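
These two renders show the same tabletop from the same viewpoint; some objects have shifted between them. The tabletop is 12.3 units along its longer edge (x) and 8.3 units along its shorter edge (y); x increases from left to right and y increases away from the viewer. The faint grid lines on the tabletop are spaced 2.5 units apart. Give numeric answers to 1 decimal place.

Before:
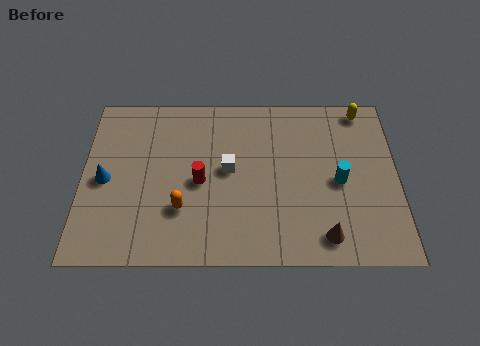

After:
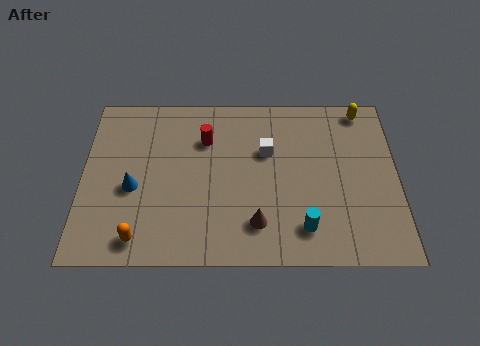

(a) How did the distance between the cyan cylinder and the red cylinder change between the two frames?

+0.3

They were about 5.4 units apart before and 5.7 after — 0.3 units further apart.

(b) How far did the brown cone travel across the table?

2.7

The brown cone moved from about (9.4, 1.2) to (6.8, 1.8), a distance of √(2.6² + 0.6²) ≈ 2.7.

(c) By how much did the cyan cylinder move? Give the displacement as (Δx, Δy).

(-1.4, -2.2)

The cyan cylinder started near (10.0, 3.8) and ended near (8.6, 1.6).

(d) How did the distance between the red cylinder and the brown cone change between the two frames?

-0.9

Before: roughly 5.5 units apart; after: 4.6. That's 0.9 units closer together.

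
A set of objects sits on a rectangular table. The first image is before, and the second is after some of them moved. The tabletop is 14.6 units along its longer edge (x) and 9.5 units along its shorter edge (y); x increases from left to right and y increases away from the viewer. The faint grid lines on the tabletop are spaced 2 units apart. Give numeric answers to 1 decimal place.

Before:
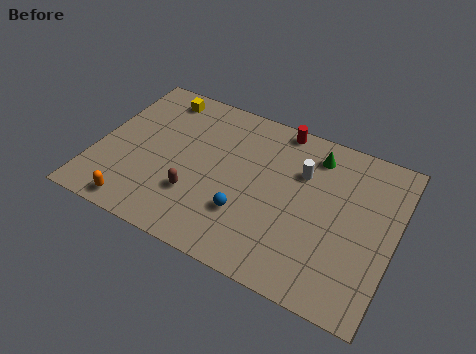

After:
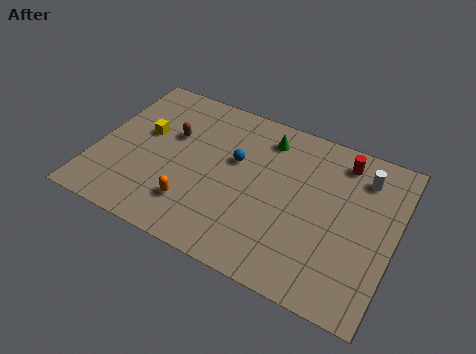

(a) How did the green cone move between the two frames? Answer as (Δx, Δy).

(-2.4, 0.0)

The green cone started near (10.4, 7.8) and ended near (8.0, 7.8).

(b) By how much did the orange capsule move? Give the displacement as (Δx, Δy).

(2.6, 1.3)

From the two frames, the orange capsule sits at roughly (2.5, 1.0) before and (5.1, 2.3) after.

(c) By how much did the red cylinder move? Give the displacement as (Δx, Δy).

(3.2, -0.7)

The red cylinder was at about (8.5, 8.7) and moved to about (11.7, 8.0).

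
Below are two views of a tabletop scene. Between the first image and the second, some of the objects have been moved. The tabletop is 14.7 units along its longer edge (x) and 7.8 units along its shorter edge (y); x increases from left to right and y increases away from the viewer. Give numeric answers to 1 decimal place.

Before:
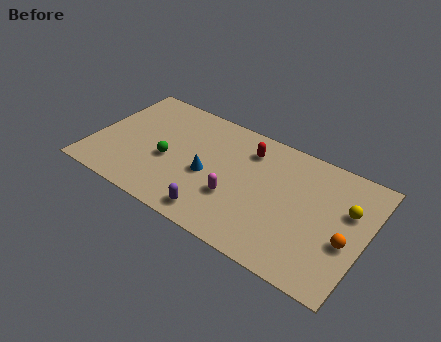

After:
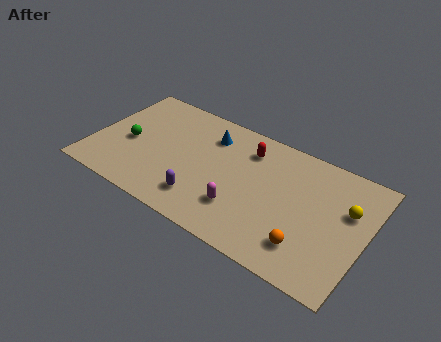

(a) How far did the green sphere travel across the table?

2.2

From (4.1, 3.3) to (1.9, 3.5), the green sphere covered √(2.2² + 0.2²) ≈ 2.2 units.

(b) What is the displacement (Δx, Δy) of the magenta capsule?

(0.4, -0.5)

The magenta capsule started near (7.9, 2.7) and ended near (8.3, 2.2).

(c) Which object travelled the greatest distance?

the blue cone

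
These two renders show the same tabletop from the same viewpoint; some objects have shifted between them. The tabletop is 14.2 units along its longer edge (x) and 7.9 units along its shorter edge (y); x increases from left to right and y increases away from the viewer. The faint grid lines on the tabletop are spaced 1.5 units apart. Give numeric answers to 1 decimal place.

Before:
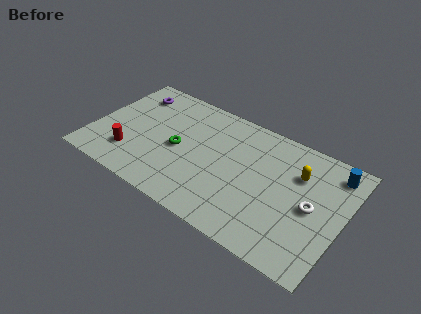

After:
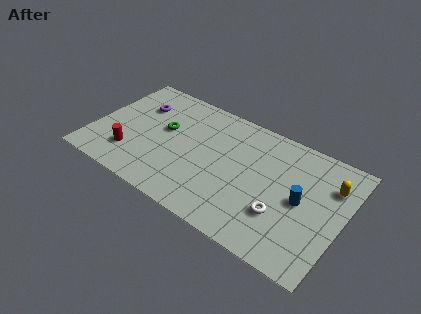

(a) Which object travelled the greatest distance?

the blue cylinder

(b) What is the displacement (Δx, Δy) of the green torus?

(-1.0, 0.9)

The green torus started near (4.9, 3.7) and ended near (3.9, 4.6).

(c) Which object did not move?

the red cylinder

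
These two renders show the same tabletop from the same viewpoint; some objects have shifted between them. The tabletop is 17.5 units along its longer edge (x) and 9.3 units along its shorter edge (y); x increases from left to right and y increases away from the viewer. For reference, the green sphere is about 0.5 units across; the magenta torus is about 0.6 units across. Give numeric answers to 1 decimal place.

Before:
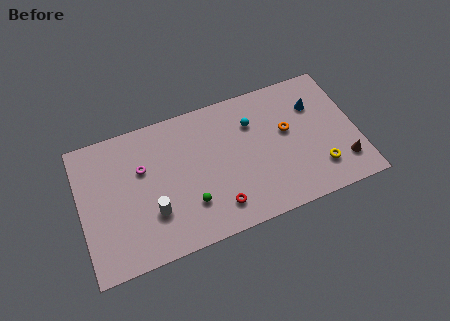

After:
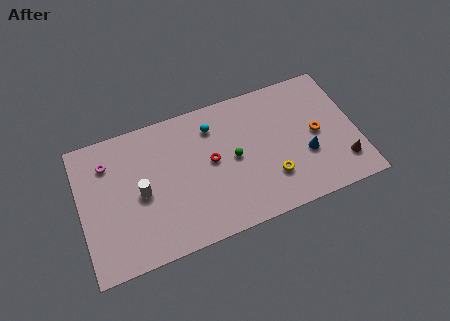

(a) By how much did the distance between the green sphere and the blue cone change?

-4.6

They were about 9.3 units apart before and 4.7 after — 4.6 units closer together.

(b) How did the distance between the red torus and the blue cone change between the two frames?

-2.1

They were about 8.2 units apart before and 6.1 after — 2.1 units closer together.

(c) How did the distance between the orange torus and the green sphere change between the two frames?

-1.8

The distance was about 7.1 in the first image and 5.3 in the second, so they moved 1.8 units closer together.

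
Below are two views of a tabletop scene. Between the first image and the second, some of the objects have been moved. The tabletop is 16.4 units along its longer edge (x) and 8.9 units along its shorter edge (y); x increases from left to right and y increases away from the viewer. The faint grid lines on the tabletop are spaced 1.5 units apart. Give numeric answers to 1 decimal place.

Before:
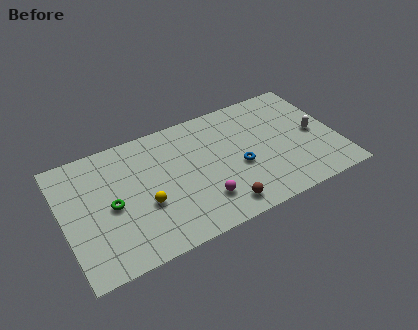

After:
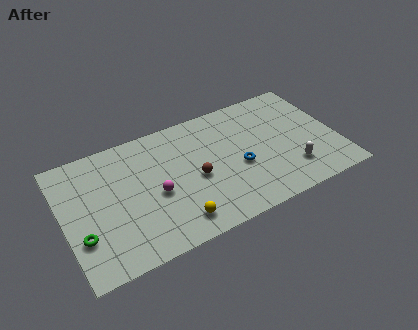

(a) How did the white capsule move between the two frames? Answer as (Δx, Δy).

(-1.7, -2.1)

From the two frames, the white capsule sits at roughly (15.1, 4.3) before and (13.4, 2.2) after.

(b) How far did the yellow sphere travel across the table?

2.5

From (4.7, 3.4) to (6.3, 1.5), the yellow sphere covered √(1.6² + 1.9²) ≈ 2.5 units.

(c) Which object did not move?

the blue torus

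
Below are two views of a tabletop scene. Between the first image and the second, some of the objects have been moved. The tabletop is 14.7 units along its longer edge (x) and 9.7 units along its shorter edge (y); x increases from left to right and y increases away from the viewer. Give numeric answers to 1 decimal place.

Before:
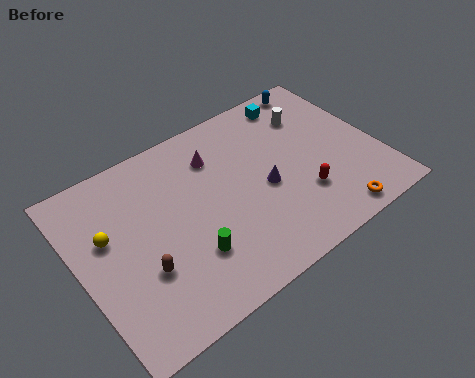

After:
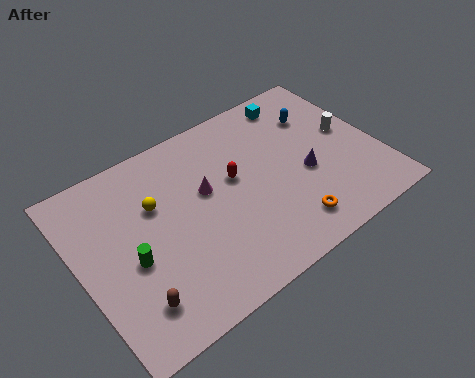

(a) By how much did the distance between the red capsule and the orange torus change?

+2.1

The distance was about 2.2 in the first image and 4.3 in the second, so they moved 2.1 units further apart.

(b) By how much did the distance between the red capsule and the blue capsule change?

-1.5

They were about 6.3 units apart before and 4.8 after — 1.5 units closer together.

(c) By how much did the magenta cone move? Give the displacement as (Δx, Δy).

(-0.8, -1.6)

From the two frames, the magenta cone sits at roughly (7.1, 7.3) before and (6.3, 5.7) after.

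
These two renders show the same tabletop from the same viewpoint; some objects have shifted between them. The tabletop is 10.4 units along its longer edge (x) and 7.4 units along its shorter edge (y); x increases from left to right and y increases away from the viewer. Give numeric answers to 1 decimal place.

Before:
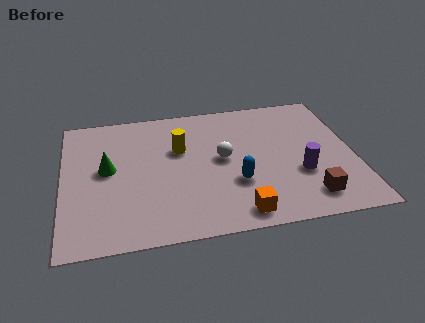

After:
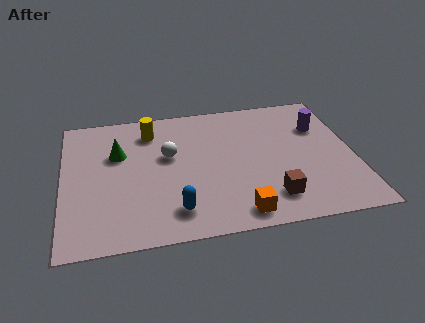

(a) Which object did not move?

the orange cube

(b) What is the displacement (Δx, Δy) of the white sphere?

(-1.9, 0.5)

The white sphere started near (5.7, 3.9) and ended near (3.8, 4.4).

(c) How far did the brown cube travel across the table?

1.3

The brown cube moved from about (8.6, 1.3) to (7.3, 1.5), a distance of √(1.3² + 0.2²) ≈ 1.3.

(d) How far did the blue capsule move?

2.5

The blue capsule was near (6.1, 2.5) before and (3.9, 1.4) after, so it travelled √(2.2² + 1.1²) ≈ 2.5 units.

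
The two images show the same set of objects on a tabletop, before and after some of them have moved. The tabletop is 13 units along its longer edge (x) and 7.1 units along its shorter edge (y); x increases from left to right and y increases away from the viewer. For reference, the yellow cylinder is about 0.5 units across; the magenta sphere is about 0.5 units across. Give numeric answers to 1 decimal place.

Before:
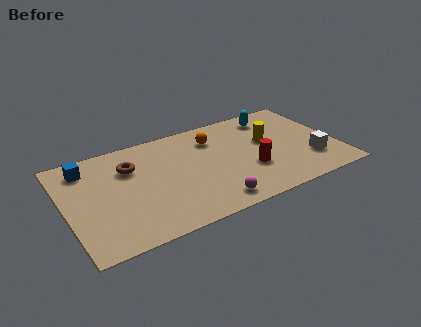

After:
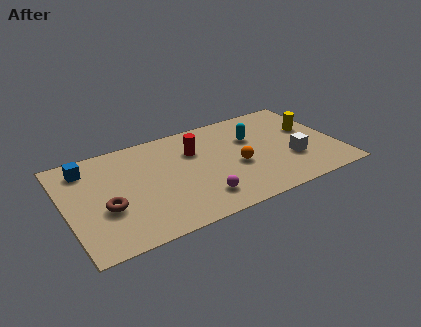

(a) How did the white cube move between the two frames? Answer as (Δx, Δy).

(-0.9, 0.4)

The white cube was at about (11.6, 2.0) and moved to about (10.7, 2.4).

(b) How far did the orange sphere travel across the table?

2.5

The orange sphere moved from about (7.3, 5.4) to (8.1, 3.0), a distance of √(0.8² + 2.4²) ≈ 2.5.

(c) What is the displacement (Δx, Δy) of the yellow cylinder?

(2.1, 0.1)

The yellow cylinder started near (9.8, 4.2) and ended near (11.9, 4.3).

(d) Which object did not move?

the blue cube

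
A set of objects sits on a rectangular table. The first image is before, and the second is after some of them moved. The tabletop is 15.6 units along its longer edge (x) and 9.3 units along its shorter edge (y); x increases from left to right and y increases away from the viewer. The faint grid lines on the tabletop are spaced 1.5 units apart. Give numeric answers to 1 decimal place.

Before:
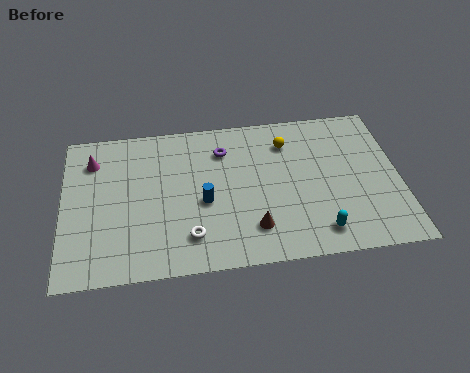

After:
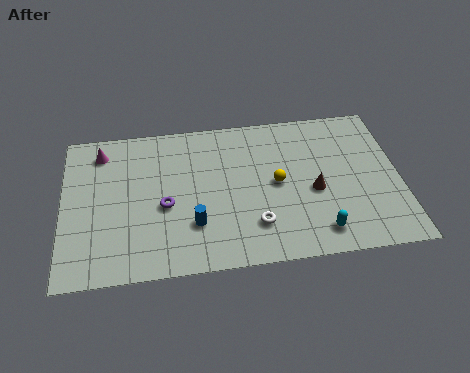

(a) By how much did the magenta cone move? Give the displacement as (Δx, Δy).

(0.4, 0.5)

The magenta cone started near (1.4, 7.2) and ended near (1.8, 7.7).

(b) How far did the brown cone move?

3.5

The brown cone was near (8.7, 2.1) before and (11.6, 4.0) after, so it travelled √(2.9² + 1.9²) ≈ 3.5 units.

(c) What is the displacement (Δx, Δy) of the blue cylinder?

(-0.5, -1.3)

From the two frames, the blue cylinder sits at roughly (6.5, 4.0) before and (6.0, 2.7) after.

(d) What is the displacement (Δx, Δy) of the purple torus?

(-2.8, -3.1)

The purple torus started near (7.5, 7.1) and ended near (4.7, 4.0).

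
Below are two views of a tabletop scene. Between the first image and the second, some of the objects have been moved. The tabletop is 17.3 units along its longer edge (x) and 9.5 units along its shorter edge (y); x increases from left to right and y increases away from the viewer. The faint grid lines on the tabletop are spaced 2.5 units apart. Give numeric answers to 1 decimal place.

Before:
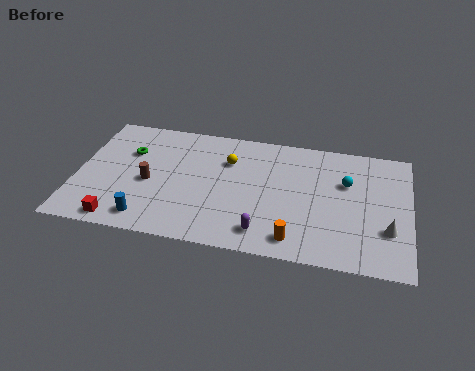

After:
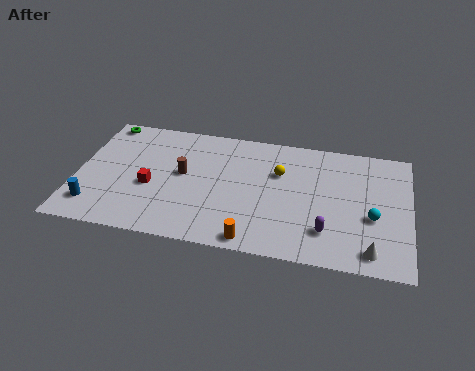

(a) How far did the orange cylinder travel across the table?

2.2

The orange cylinder was near (11.5, 1.4) before and (9.4, 0.9) after, so it travelled √(2.1² + 0.5²) ≈ 2.2 units.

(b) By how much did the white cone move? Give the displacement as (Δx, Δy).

(-0.8, -1.7)

From the two frames, the white cone sits at roughly (16.2, 3.0) before and (15.4, 1.3) after.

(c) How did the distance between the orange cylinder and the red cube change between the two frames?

-2.7

They were about 9.0 units apart before and 6.3 after — 2.7 units closer together.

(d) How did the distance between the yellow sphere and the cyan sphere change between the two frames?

-0.7

Before: roughly 6.2 units apart; after: 5.5. That's 0.7 units closer together.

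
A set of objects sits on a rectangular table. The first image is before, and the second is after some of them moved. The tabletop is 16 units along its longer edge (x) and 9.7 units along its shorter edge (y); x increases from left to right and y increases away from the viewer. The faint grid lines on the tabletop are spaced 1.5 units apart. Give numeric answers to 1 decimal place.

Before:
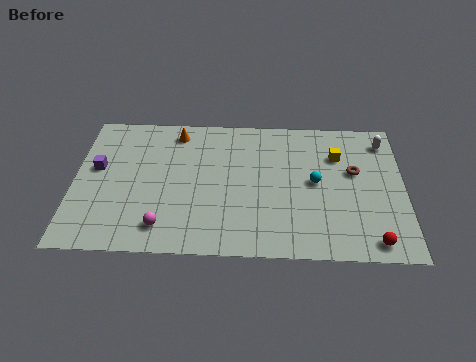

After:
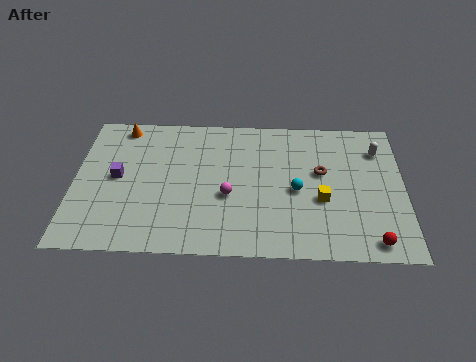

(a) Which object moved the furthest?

the magenta sphere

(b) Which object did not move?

the red sphere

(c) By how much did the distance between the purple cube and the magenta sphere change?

+0.4

Before: roughly 5.1 units apart; after: 5.5. That's 0.4 units further apart.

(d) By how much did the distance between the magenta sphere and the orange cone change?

+0.5

They were about 6.6 units apart before and 7.1 after — 0.5 units further apart.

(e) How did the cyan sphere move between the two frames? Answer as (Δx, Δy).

(-0.9, -0.6)

The cyan sphere started near (11.7, 5.0) and ended near (10.8, 4.4).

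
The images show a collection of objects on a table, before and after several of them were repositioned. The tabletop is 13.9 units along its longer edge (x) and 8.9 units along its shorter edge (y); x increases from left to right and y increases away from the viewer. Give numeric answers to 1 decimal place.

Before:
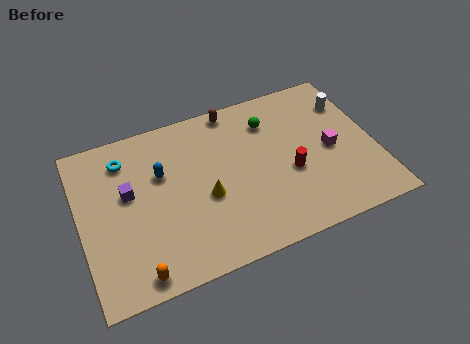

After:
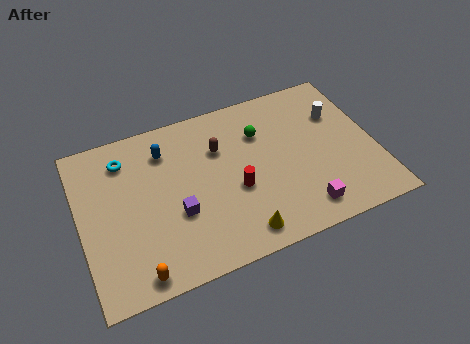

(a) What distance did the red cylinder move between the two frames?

2.6

The red cylinder moved from about (9.8, 3.6) to (7.2, 3.6), a distance of √(2.6² + 0.0²) ≈ 2.6.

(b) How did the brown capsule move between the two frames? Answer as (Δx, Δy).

(-0.9, -2.0)

From the two frames, the brown capsule sits at roughly (7.6, 8.1) before and (6.7, 6.1) after.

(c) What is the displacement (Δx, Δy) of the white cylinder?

(-0.6, -0.5)

The white cylinder was at about (13.0, 6.6) and moved to about (12.4, 6.1).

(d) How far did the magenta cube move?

3.3

The magenta cube was near (11.8, 4.2) before and (10.1, 1.4) after, so it travelled √(1.7² + 2.8²) ≈ 3.3 units.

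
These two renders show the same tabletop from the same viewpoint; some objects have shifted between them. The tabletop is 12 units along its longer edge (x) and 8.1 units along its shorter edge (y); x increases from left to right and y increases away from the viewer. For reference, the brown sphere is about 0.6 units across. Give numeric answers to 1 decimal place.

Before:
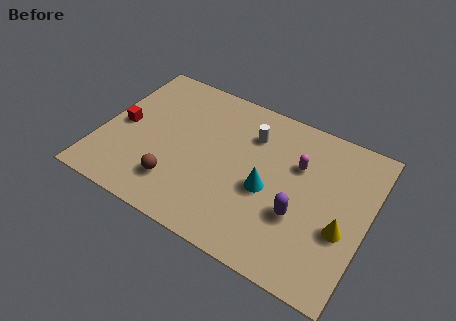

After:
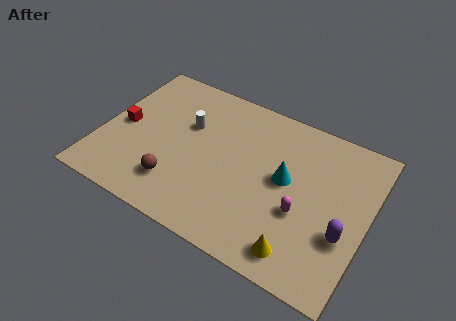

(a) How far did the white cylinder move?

2.9

The white cylinder was near (6.5, 6.0) before and (3.7, 5.2) after, so it travelled √(2.8² + 0.8²) ≈ 2.9 units.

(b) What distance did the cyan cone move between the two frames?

1.1

The cyan cone moved from about (7.6, 3.5) to (8.3, 4.4), a distance of √(0.7² + 0.9²) ≈ 1.1.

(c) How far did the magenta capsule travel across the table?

2.4

The magenta capsule moved from about (8.7, 5.4) to (9.2, 3.1), a distance of √(0.5² + 2.3²) ≈ 2.4.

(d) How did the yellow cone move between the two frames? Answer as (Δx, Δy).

(-1.6, -1.9)

The yellow cone was at about (11.0, 3.1) and moved to about (9.4, 1.2).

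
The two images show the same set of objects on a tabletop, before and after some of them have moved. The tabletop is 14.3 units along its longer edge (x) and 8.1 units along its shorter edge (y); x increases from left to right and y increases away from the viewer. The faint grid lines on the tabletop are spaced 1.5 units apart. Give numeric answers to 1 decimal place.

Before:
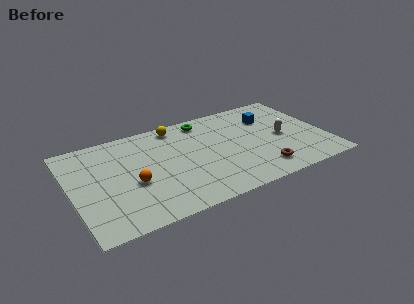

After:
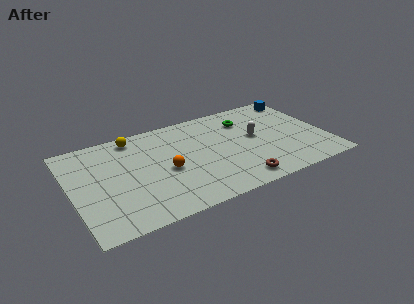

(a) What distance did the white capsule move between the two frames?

1.6

From (11.9, 3.8) to (10.4, 4.4), the white capsule covered √(1.5² + 0.6²) ≈ 1.6 units.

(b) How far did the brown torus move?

1.5

The brown torus was near (10.3, 1.5) before and (8.9, 1.1) after, so it travelled √(1.4² + 0.4²) ≈ 1.5 units.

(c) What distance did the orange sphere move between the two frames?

1.9

The orange sphere moved from about (3.3, 3.3) to (5.2, 3.6), a distance of √(1.9² + 0.3²) ≈ 1.9.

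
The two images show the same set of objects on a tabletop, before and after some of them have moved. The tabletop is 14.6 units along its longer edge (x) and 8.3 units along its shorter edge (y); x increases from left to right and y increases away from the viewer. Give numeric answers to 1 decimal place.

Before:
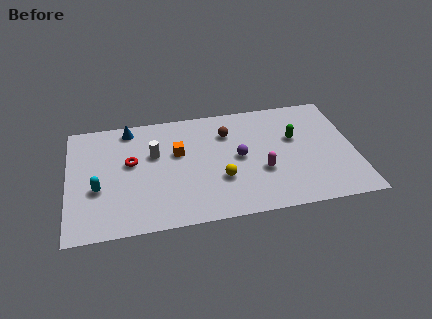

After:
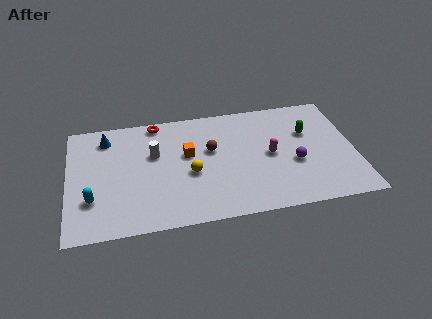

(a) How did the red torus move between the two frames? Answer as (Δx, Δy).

(1.4, 2.7)

The red torus started near (3.2, 4.8) and ended near (4.6, 7.5).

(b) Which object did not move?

the white cylinder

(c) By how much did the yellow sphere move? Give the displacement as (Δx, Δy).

(-1.5, 0.7)

The yellow sphere was at about (7.7, 2.8) and moved to about (6.2, 3.5).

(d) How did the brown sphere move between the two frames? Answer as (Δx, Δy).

(-0.9, -1.1)

From the two frames, the brown sphere sits at roughly (8.2, 6.1) before and (7.3, 5.0) after.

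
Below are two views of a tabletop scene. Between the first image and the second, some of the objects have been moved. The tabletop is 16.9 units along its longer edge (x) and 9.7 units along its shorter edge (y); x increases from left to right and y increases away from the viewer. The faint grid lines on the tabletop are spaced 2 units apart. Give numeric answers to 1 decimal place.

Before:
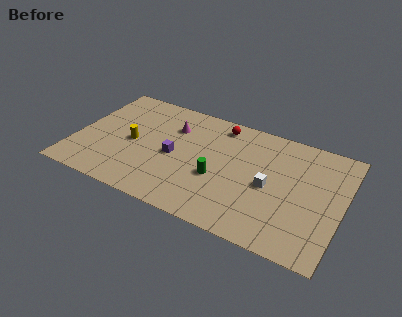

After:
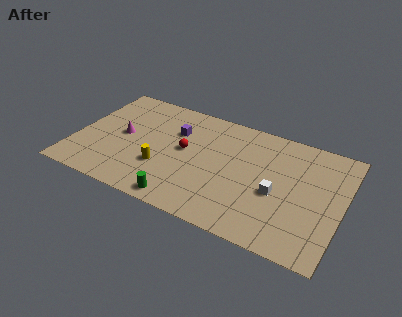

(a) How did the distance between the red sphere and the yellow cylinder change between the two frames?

-4.0

The distance was about 6.4 in the first image and 2.4 in the second, so they moved 4.0 units closer together.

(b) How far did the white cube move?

0.6

The white cube moved from about (12.4, 4.5) to (12.9, 4.1), a distance of √(0.5² + 0.4²) ≈ 0.6.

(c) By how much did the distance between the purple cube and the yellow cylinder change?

+0.8

Before: roughly 2.7 units apart; after: 3.5. That's 0.8 units further apart.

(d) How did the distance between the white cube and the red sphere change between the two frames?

+0.8

They were about 5.3 units apart before and 6.1 after — 0.8 units further apart.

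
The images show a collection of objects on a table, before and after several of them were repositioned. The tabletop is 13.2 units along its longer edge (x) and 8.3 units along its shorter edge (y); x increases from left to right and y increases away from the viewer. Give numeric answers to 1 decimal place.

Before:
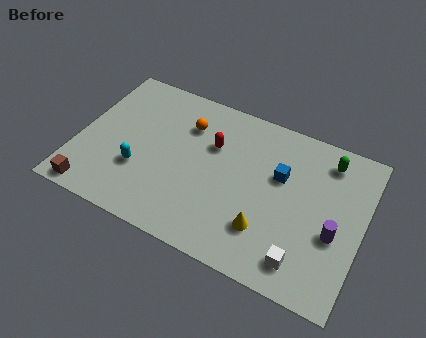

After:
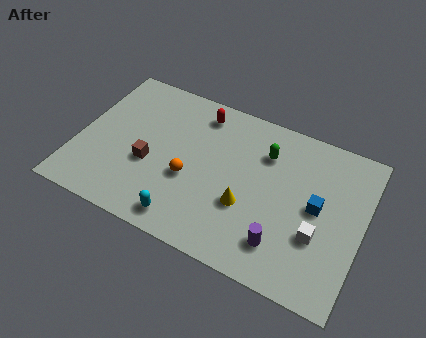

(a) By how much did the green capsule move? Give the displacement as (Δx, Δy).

(-2.8, -0.8)

The green capsule started near (11.3, 6.9) and ended near (8.5, 6.1).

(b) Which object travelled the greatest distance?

the brown cube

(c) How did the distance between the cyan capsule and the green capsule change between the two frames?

-3.4

Before: roughly 9.3 units apart; after: 5.9. That's 3.4 units closer together.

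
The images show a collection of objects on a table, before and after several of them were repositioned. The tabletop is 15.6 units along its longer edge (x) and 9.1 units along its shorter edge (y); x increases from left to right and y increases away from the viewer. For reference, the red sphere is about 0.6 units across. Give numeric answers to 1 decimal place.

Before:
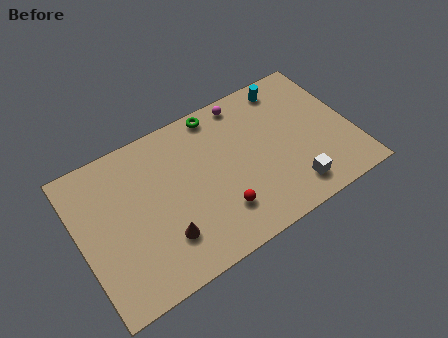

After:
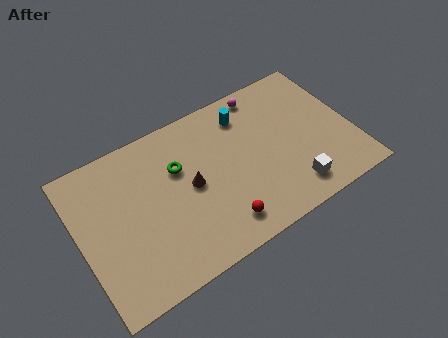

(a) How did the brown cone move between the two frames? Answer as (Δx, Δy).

(1.9, 2.2)

From the two frames, the brown cone sits at roughly (4.4, 2.4) before and (6.3, 4.6) after.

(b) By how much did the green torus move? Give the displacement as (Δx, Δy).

(-2.6, -2.2)

The green torus was at about (8.4, 8.2) and moved to about (5.8, 6.0).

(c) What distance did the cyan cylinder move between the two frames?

2.7

The cyan cylinder moved from about (12.5, 7.9) to (9.9, 7.3), a distance of √(2.6² + 0.6²) ≈ 2.7.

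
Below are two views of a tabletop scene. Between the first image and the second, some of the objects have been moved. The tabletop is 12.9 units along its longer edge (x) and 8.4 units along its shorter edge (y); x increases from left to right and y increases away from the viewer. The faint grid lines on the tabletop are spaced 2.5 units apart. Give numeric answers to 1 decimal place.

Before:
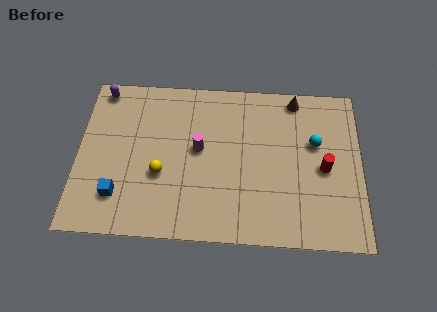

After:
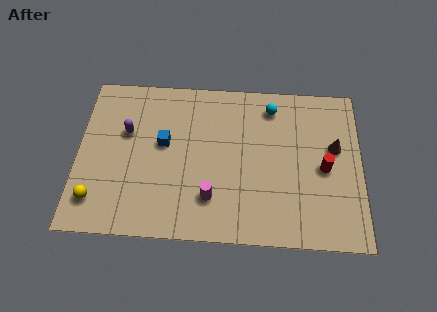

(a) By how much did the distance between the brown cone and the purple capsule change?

+0.6

Before: roughly 8.9 units apart; after: 9.5. That's 0.6 units further apart.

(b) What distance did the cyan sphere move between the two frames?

2.7

The cyan sphere was near (10.8, 5.2) before and (8.8, 7.0) after, so it travelled √(2.0² + 1.8²) ≈ 2.7 units.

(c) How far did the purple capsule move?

2.5

The purple capsule was near (1.0, 7.5) before and (2.2, 5.3) after, so it travelled √(1.2² + 2.2²) ≈ 2.5 units.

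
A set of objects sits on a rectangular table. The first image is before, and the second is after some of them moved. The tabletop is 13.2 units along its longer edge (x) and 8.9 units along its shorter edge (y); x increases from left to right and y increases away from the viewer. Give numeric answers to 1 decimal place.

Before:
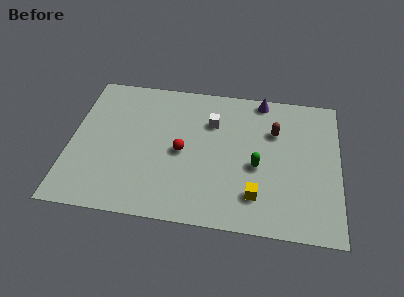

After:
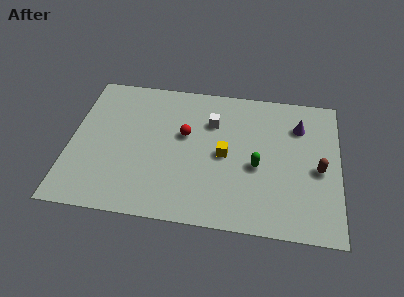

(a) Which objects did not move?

the white cube and the green capsule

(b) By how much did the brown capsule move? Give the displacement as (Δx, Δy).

(2.2, -2.1)

The brown capsule was at about (10.0, 6.1) and moved to about (12.2, 4.0).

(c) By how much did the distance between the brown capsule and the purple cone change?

+0.7

Before: roughly 2.1 units apart; after: 2.8. That's 0.7 units further apart.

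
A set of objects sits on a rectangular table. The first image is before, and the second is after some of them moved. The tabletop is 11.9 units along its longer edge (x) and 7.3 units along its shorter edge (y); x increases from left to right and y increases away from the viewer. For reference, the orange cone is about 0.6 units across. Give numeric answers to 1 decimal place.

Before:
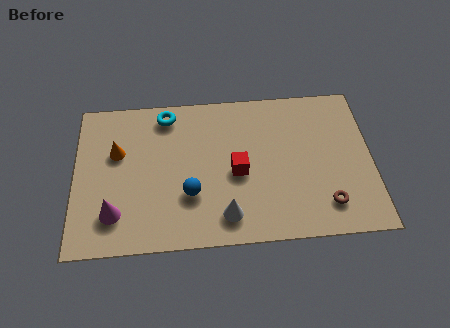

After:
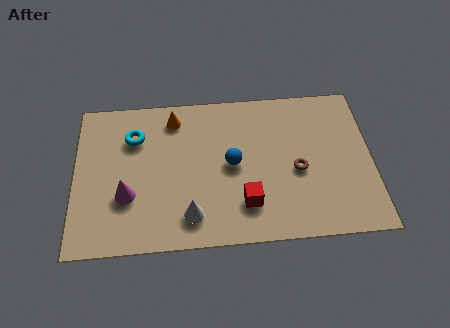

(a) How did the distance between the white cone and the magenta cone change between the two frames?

-1.7

They were about 4.4 units apart before and 2.7 after — 1.7 units closer together.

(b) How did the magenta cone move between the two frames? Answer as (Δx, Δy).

(0.5, 0.8)

The magenta cone was at about (1.6, 1.7) and moved to about (2.1, 2.5).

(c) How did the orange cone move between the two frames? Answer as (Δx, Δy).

(2.3, 1.5)

From the two frames, the orange cone sits at roughly (1.7, 4.6) before and (4.0, 6.1) after.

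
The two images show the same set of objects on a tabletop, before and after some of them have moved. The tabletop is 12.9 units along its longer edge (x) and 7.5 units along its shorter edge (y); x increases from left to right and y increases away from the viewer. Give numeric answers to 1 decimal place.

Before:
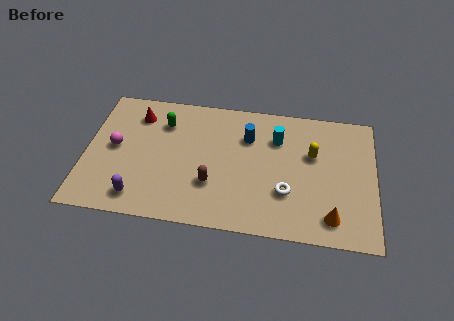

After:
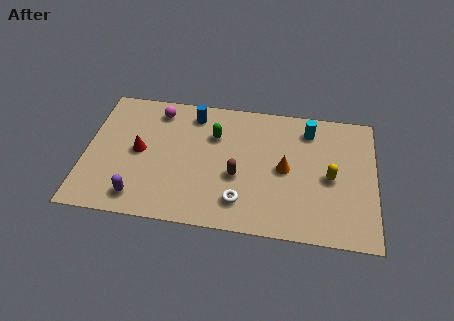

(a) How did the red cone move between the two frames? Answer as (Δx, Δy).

(0.2, -2.1)

The red cone started near (2.2, 5.9) and ended near (2.4, 3.8).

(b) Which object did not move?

the purple capsule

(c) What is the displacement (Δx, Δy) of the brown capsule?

(1.1, 0.6)

The brown capsule started near (5.7, 2.4) and ended near (6.8, 3.0).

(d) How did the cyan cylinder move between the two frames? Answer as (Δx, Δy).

(1.4, 0.7)

The cyan cylinder started near (8.5, 5.4) and ended near (9.9, 6.1).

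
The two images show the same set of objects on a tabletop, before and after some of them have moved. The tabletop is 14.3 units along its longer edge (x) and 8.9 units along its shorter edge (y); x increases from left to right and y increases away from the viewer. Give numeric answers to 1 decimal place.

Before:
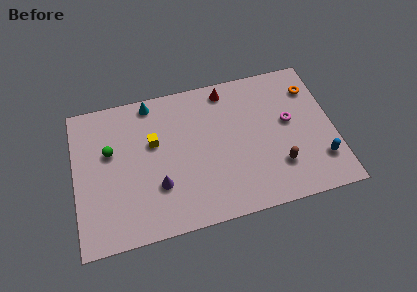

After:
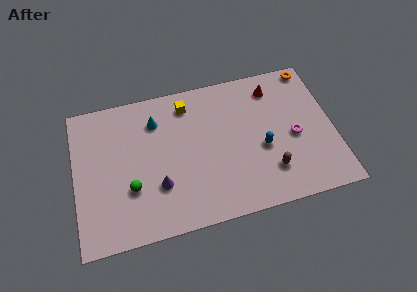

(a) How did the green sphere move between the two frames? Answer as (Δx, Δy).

(1.0, -2.5)

The green sphere was at about (2.0, 5.5) and moved to about (3.0, 3.0).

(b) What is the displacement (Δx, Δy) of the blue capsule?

(-3.1, 1.5)

From the two frames, the blue capsule sits at roughly (13.4, 2.2) before and (10.3, 3.7) after.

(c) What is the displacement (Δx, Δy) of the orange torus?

(0.1, 1.3)

The orange torus was at about (13.3, 6.8) and moved to about (13.4, 8.1).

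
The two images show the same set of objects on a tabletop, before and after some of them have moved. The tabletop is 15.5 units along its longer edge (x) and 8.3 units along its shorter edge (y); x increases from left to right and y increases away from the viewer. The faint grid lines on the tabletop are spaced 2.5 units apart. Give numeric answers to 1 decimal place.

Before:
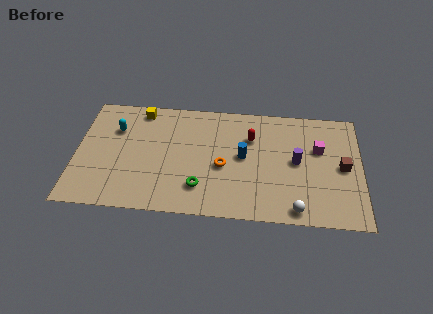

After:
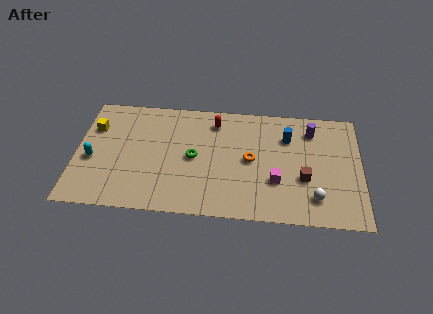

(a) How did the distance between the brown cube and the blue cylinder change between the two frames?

-2.4

The distance was about 5.4 in the first image and 3.0 in the second, so they moved 2.4 units closer together.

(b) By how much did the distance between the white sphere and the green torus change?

+1.7

Before: roughly 5.3 units apart; after: 7.0. That's 1.7 units further apart.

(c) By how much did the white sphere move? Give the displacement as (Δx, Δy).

(1.0, 0.9)

The white sphere started near (12.0, 0.9) and ended near (13.0, 1.8).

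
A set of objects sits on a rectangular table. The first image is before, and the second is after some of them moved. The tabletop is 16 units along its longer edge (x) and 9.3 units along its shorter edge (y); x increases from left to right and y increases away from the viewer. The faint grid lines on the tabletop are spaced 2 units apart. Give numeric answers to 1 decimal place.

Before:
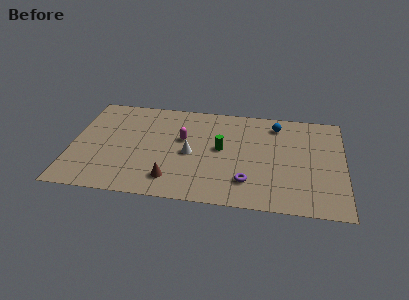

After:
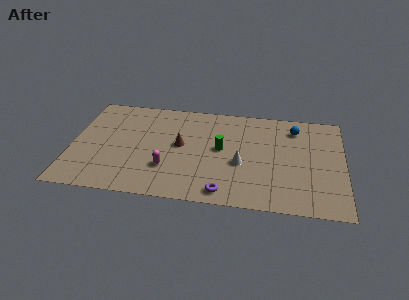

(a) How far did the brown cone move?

3.2

The brown cone was near (6.0, 1.8) before and (6.4, 5.0) after, so it travelled √(0.4² + 3.2²) ≈ 3.2 units.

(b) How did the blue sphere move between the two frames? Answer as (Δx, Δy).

(1.1, -0.2)

From the two frames, the blue sphere sits at roughly (12.0, 7.7) before and (13.1, 7.5) after.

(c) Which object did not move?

the green cylinder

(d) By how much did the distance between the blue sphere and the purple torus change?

+1.8

Before: roughly 5.7 units apart; after: 7.5. That's 1.8 units further apart.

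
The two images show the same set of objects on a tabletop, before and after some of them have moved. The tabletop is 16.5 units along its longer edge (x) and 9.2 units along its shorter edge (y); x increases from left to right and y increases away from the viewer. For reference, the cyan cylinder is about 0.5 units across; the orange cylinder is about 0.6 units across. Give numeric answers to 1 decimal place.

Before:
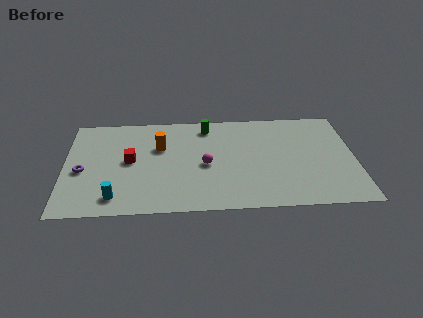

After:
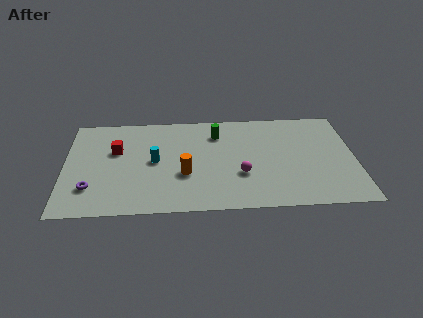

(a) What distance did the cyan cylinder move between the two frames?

3.9

From (2.9, 1.5) to (5.1, 4.7), the cyan cylinder covered √(2.2² + 3.2²) ≈ 3.9 units.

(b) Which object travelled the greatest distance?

the cyan cylinder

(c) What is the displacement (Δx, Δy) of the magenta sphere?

(2.0, -1.0)

From the two frames, the magenta sphere sits at roughly (8.0, 4.2) before and (10.0, 3.2) after.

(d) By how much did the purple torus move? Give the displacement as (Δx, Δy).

(0.5, -1.6)

The purple torus was at about (1.0, 4.0) and moved to about (1.5, 2.4).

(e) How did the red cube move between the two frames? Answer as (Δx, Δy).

(-0.8, 1.0)

From the two frames, the red cube sits at roughly (3.7, 4.8) before and (2.9, 5.8) after.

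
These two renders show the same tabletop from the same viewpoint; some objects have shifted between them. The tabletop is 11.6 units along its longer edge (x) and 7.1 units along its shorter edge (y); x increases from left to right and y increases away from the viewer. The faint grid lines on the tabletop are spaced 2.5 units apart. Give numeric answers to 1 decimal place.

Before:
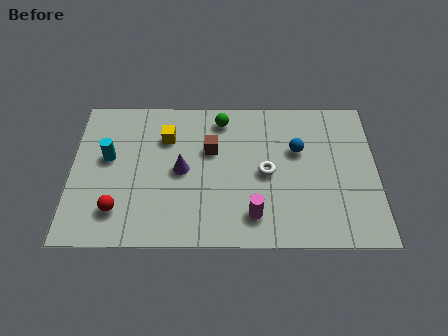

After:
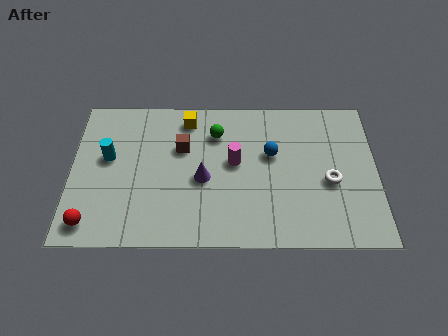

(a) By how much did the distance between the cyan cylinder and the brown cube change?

-1.1

They were about 3.9 units apart before and 2.8 after — 1.1 units closer together.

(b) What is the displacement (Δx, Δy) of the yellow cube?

(0.8, 0.9)

The yellow cube was at about (3.6, 5.1) and moved to about (4.4, 6.0).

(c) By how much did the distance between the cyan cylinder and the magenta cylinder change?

-1.3

Before: roughly 6.1 units apart; after: 4.8. That's 1.3 units closer together.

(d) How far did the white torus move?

2.4

From (7.4, 3.4) to (9.8, 3.0), the white torus covered √(2.4² + 0.4²) ≈ 2.4 units.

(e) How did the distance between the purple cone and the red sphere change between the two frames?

+1.6

They were about 3.1 units apart before and 4.7 after — 1.6 units further apart.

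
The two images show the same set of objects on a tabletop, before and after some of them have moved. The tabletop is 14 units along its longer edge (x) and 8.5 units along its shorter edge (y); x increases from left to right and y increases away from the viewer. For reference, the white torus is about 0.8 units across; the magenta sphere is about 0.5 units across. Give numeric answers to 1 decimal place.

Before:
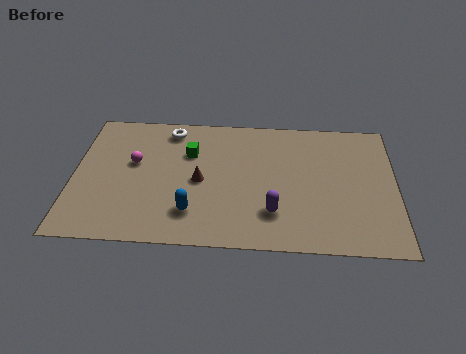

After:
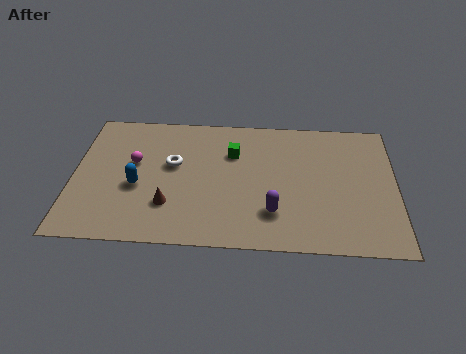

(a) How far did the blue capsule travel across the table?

2.8

From (5.2, 2.0) to (2.8, 3.5), the blue capsule covered √(2.4² + 1.5²) ≈ 2.8 units.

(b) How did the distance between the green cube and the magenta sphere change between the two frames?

+1.9

The distance was about 2.5 in the first image and 4.4 in the second, so they moved 1.9 units further apart.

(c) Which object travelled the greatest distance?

the blue capsule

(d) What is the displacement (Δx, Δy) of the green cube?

(1.9, 0.1)

The green cube started near (5.0, 5.8) and ended near (6.9, 5.9).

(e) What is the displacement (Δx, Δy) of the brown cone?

(-1.3, -1.6)

The brown cone was at about (5.5, 4.0) and moved to about (4.2, 2.4).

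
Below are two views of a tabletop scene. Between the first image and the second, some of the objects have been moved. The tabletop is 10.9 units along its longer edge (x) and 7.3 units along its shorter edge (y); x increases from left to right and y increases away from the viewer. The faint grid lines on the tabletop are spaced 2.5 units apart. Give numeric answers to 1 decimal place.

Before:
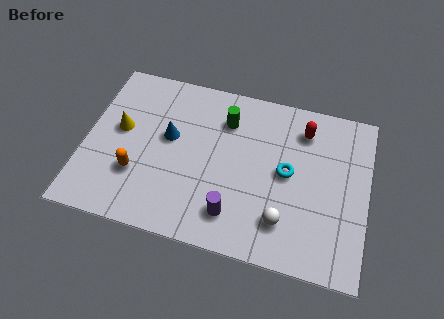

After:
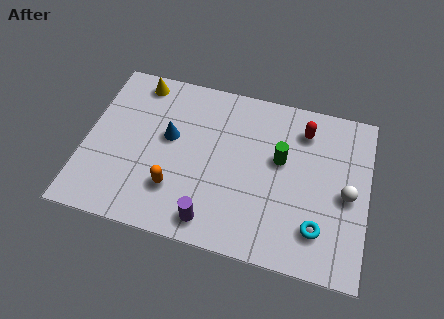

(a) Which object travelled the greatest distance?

the white sphere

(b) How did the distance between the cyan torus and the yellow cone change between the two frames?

+2.2

The distance was about 6.5 in the first image and 8.7 in the second, so they moved 2.2 units further apart.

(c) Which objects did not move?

the blue cone and the red capsule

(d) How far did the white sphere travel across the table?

2.9

The white sphere was near (7.8, 1.7) before and (10.1, 3.4) after, so it travelled √(2.3² + 1.7²) ≈ 2.9 units.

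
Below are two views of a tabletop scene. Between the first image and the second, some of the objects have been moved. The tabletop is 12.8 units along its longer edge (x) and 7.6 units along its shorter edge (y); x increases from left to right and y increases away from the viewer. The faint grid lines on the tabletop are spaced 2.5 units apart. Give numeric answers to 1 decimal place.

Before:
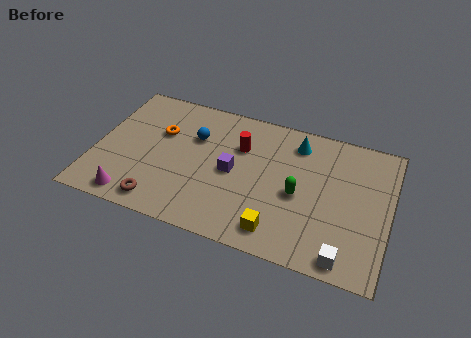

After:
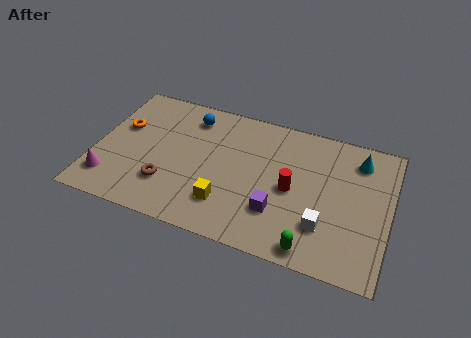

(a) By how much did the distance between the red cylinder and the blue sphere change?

+3.4

The distance was about 2.0 in the first image and 5.4 in the second, so they moved 3.4 units further apart.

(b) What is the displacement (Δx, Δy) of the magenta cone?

(-1.1, 0.7)

From the two frames, the magenta cone sits at roughly (1.9, 0.9) before and (0.8, 1.6) after.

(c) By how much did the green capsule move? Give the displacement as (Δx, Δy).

(0.8, -2.6)

From the two frames, the green capsule sits at roughly (8.9, 3.4) before and (9.7, 0.8) after.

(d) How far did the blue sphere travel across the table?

1.1

The blue sphere was near (4.2, 5.1) before and (3.9, 6.2) after, so it travelled √(0.3² + 1.1²) ≈ 1.1 units.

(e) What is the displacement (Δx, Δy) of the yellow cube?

(-2.3, 0.7)

The yellow cube started near (8.2, 1.2) and ended near (5.9, 1.9).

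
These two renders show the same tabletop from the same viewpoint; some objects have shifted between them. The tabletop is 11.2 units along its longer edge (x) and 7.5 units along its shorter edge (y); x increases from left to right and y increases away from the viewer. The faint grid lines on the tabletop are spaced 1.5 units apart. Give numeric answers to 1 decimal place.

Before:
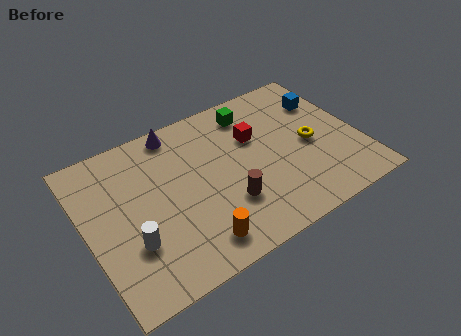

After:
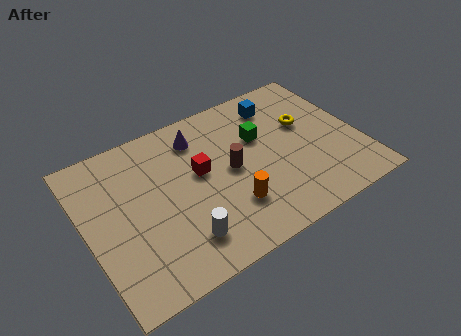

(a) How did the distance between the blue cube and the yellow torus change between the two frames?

-0.4

Before: roughly 2.1 units apart; after: 1.7. That's 0.4 units closer together.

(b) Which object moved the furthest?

the red cube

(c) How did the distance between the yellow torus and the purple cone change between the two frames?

-1.5

The distance was about 6.0 in the first image and 4.5 in the second, so they moved 1.5 units closer together.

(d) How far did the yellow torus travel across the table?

1.1

The yellow torus was near (9.2, 3.5) before and (9.2, 4.6) after, so it travelled √(0.0² + 1.1²) ≈ 1.1 units.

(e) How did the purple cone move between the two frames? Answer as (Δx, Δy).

(0.8, -0.7)

The purple cone was at about (4.1, 6.7) and moved to about (4.9, 6.0).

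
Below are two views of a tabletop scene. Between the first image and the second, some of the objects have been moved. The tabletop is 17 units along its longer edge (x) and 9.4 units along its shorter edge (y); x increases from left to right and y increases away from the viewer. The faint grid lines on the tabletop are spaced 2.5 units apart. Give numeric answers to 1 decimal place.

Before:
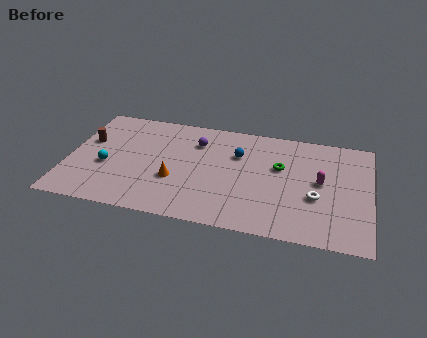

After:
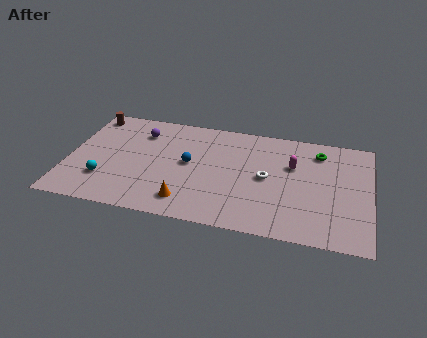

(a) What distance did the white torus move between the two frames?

3.0

The white torus was near (14.0, 3.6) before and (11.2, 4.7) after, so it travelled √(2.8² + 1.1²) ≈ 3.0 units.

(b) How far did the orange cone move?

1.9

From (6.1, 3.4) to (6.9, 1.7), the orange cone covered √(0.8² + 1.7²) ≈ 1.9 units.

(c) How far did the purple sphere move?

3.2

The purple sphere moved from about (7.1, 7.0) to (3.9, 7.2), a distance of √(3.2² + 0.2²) ≈ 3.2.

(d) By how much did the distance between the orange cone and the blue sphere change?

-1.2

The distance was about 4.5 in the first image and 3.3 in the second, so they moved 1.2 units closer together.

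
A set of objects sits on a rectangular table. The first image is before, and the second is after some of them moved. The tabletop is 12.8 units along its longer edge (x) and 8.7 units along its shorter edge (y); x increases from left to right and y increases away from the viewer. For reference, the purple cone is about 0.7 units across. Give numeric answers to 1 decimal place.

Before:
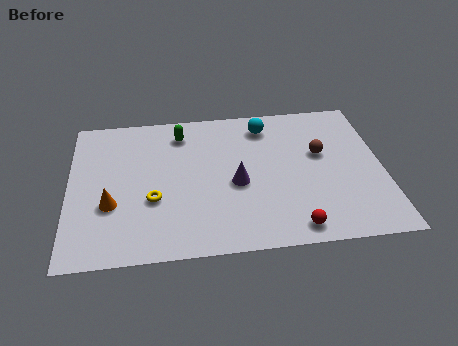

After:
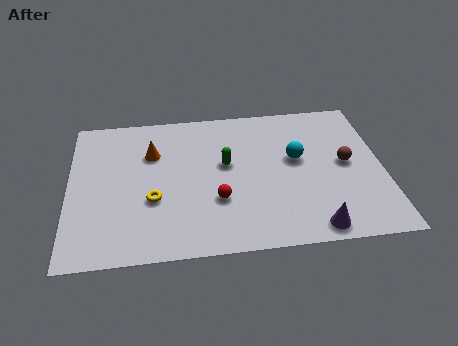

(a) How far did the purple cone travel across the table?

4.2

The purple cone moved from about (6.8, 3.8) to (9.8, 0.9), a distance of √(3.0² + 2.9²) ≈ 4.2.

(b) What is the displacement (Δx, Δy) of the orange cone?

(1.7, 2.9)

From the two frames, the orange cone sits at roughly (1.7, 3.1) before and (3.4, 6.0) after.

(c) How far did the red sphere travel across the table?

3.6

The red sphere moved from about (9.0, 1.0) to (6.0, 2.9), a distance of √(3.0² + 1.9²) ≈ 3.6.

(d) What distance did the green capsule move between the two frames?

2.8

The green capsule was near (4.6, 7.1) before and (6.4, 5.0) after, so it travelled √(1.8² + 2.1²) ≈ 2.8 units.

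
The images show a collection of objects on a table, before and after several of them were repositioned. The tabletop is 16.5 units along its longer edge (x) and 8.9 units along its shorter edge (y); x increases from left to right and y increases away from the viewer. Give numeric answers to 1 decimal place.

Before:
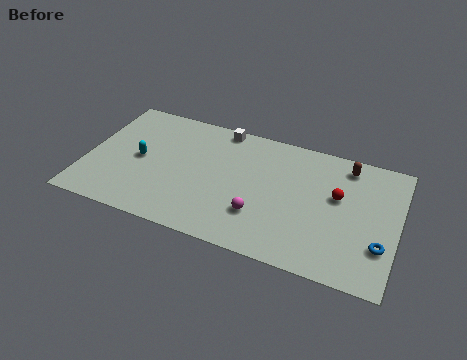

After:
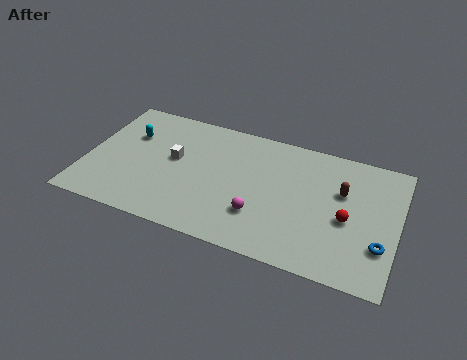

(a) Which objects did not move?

the magenta sphere and the blue torus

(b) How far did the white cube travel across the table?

3.8

From (6.8, 8.1) to (4.6, 5.0), the white cube covered √(2.2² + 3.1²) ≈ 3.8 units.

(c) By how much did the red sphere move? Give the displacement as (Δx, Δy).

(0.6, -1.4)

The red sphere started near (13.3, 5.3) and ended near (13.9, 3.9).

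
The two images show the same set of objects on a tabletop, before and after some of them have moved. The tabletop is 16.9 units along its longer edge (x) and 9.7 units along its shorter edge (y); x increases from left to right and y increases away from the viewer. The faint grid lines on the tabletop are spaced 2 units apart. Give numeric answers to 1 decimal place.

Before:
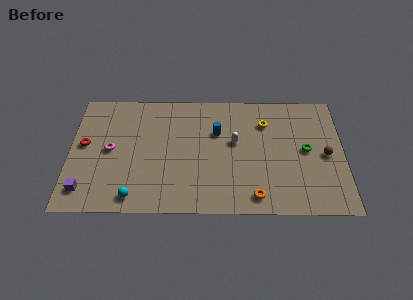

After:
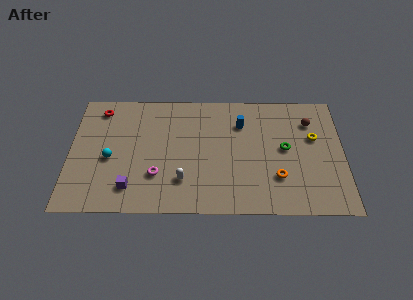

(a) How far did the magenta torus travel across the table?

3.5

The magenta torus moved from about (2.5, 4.9) to (5.4, 2.9), a distance of √(2.9² + 2.0²) ≈ 3.5.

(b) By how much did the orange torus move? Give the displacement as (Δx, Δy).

(1.4, 1.5)

From the two frames, the orange torus sits at roughly (11.4, 1.3) before and (12.8, 2.8) after.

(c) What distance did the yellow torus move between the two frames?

3.2

The yellow torus moved from about (12.1, 7.2) to (15.1, 6.0), a distance of √(3.0² + 1.2²) ≈ 3.2.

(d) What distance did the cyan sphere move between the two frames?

3.4

From (4.0, 1.2) to (2.5, 4.2), the cyan sphere covered √(1.5² + 3.0²) ≈ 3.4 units.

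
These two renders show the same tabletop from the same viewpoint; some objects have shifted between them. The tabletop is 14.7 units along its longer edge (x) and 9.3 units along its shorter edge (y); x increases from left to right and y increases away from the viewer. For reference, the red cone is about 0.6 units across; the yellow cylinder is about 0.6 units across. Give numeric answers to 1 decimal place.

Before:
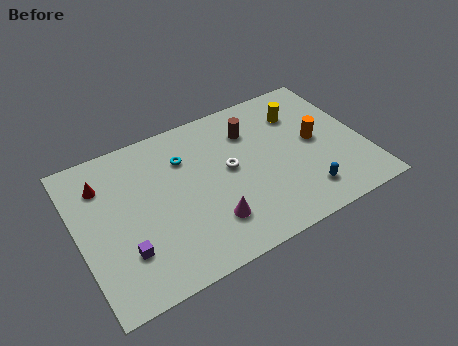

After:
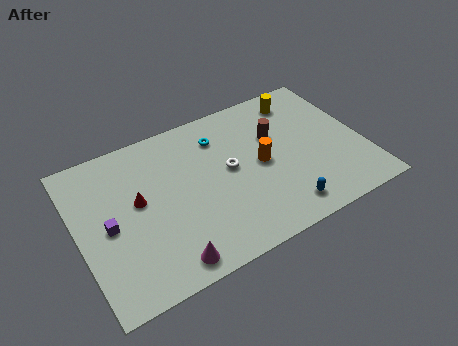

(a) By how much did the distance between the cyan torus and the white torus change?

-0.5

Before: roughly 2.7 units apart; after: 2.2. That's 0.5 units closer together.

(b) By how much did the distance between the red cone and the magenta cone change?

-2.6

Before: roughly 6.8 units apart; after: 4.2. That's 2.6 units closer together.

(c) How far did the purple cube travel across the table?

1.9

The purple cube was near (2.1, 2.6) before and (1.5, 4.4) after, so it travelled √(0.6² + 1.8²) ≈ 1.9 units.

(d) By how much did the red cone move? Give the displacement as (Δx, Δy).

(1.6, -1.8)

From the two frames, the red cone sits at roughly (1.5, 7.0) before and (3.1, 5.2) after.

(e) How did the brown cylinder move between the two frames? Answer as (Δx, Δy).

(1.2, -0.9)

The brown cylinder was at about (9.2, 6.9) and moved to about (10.4, 6.0).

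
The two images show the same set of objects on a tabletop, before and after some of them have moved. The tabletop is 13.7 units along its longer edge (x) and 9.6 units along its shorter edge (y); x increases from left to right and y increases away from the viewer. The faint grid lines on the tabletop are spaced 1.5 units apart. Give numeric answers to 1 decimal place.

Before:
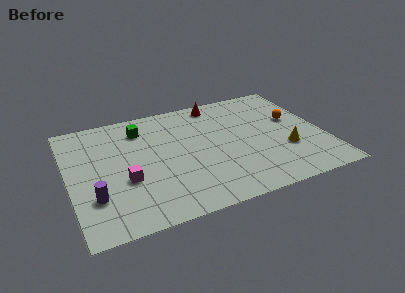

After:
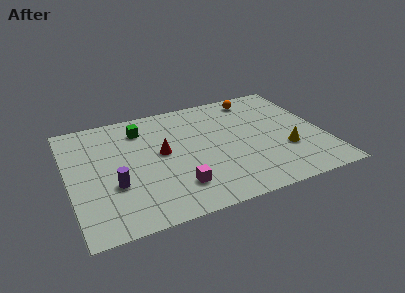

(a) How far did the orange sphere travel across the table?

3.2

The orange sphere was near (12.3, 5.7) before and (10.5, 8.3) after, so it travelled √(1.8² + 2.6²) ≈ 3.2 units.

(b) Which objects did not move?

the yellow cone and the green cube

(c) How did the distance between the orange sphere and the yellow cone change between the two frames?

+2.6

The distance was about 2.6 in the first image and 5.2 in the second, so they moved 2.6 units further apart.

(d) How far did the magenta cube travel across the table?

3.0

The magenta cube was near (2.9, 3.6) before and (5.5, 2.2) after, so it travelled √(2.6² + 1.4²) ≈ 3.0 units.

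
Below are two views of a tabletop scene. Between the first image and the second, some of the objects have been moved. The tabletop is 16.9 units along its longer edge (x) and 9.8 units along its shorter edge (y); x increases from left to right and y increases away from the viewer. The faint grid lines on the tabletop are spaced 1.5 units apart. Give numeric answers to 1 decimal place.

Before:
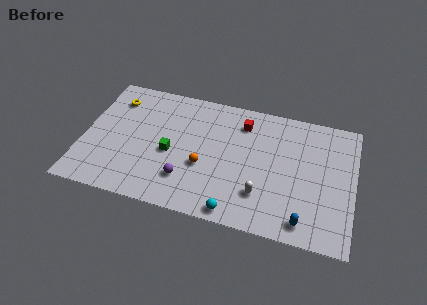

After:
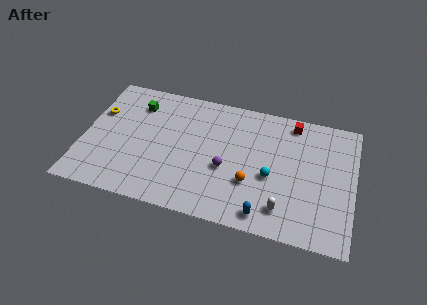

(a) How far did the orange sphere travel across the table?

3.0

From (7.6, 3.8) to (10.6, 3.3), the orange sphere covered √(3.0² + 0.5²) ≈ 3.0 units.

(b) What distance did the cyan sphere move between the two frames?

3.8

The cyan sphere was near (9.8, 0.9) before and (11.8, 4.1) after, so it travelled √(2.0² + 3.2²) ≈ 3.8 units.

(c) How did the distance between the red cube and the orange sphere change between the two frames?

+1.2

The distance was about 4.6 in the first image and 5.8 in the second, so they moved 1.2 units further apart.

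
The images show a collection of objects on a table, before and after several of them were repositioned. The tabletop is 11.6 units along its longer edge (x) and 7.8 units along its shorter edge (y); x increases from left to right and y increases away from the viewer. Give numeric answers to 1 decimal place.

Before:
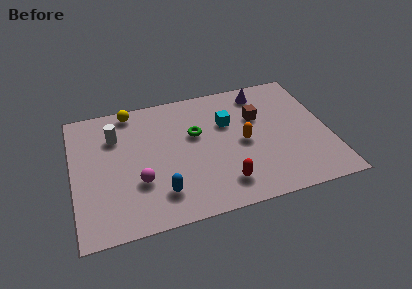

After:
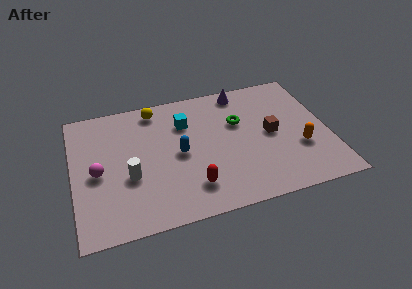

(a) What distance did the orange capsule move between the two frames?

2.7

The orange capsule moved from about (7.7, 3.7) to (10.2, 2.7), a distance of √(2.5² + 1.0²) ≈ 2.7.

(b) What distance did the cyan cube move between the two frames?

2.0

From (7.1, 5.1) to (5.2, 5.6), the cyan cube covered √(1.9² + 0.5²) ≈ 2.0 units.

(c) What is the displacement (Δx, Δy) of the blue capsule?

(1.0, 2.1)

The blue capsule started near (3.8, 1.7) and ended near (4.8, 3.8).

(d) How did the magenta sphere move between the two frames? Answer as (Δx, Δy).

(-1.8, 1.0)

From the two frames, the magenta sphere sits at roughly (2.9, 2.6) before and (1.1, 3.6) after.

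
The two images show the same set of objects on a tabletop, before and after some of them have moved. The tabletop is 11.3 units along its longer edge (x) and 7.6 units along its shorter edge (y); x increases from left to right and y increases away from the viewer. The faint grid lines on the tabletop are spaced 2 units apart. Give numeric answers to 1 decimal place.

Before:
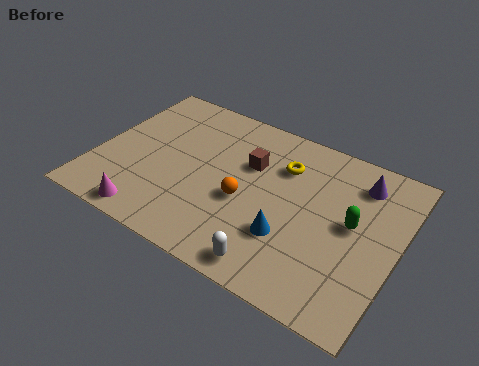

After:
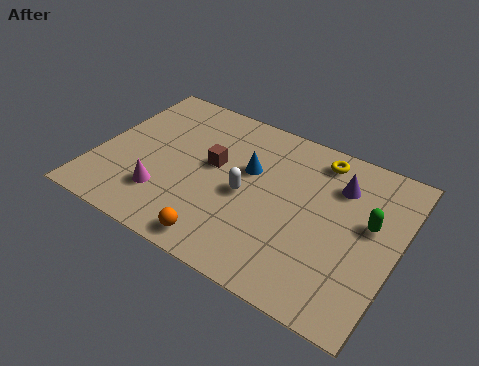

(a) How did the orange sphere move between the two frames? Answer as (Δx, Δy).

(-0.5, -2.3)

The orange sphere started near (5.7, 3.2) and ended near (5.2, 0.9).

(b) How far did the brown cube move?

1.5

The brown cube was near (5.6, 5.0) before and (4.3, 4.3) after, so it travelled √(1.3² + 0.7²) ≈ 1.5 units.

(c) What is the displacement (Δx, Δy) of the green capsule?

(0.6, 0.3)

From the two frames, the green capsule sits at roughly (9.6, 4.1) before and (10.2, 4.4) after.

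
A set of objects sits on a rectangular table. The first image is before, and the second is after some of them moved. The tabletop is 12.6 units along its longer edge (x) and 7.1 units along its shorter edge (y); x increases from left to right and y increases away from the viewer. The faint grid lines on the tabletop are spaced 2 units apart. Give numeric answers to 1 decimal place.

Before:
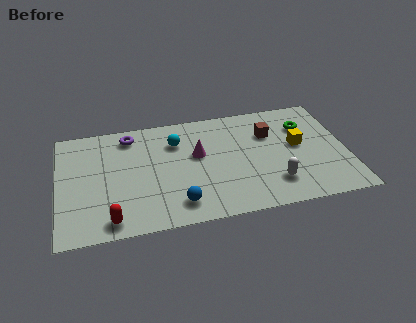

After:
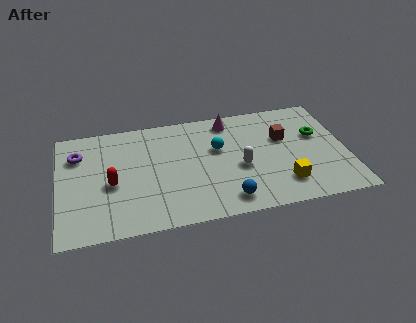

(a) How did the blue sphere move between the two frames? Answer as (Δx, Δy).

(2.1, -0.2)

From the two frames, the blue sphere sits at roughly (5.1, 1.3) before and (7.2, 1.1) after.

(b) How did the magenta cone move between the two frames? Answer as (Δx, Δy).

(1.5, 1.9)

The magenta cone was at about (6.1, 4.2) and moved to about (7.6, 6.1).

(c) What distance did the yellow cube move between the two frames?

2.4

From (10.5, 3.9) to (9.7, 1.6), the yellow cube covered √(0.8² + 2.3²) ≈ 2.4 units.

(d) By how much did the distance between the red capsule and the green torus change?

-0.5

The distance was about 9.7 in the first image and 9.2 in the second, so they moved 0.5 units closer together.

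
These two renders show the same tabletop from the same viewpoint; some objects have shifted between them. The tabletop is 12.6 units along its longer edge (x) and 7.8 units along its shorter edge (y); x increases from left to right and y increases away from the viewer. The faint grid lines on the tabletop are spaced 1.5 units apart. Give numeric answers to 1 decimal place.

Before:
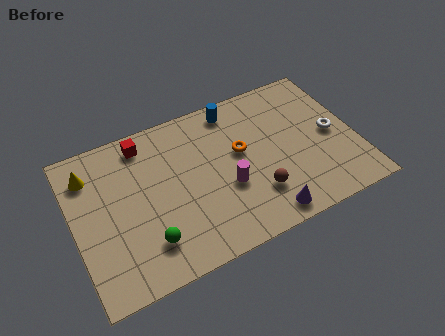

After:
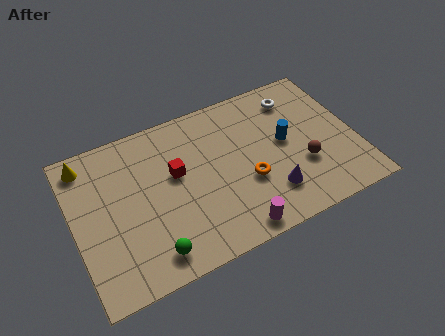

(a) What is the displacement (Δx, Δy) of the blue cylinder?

(2.0, -2.6)

The blue cylinder was at about (7.5, 6.8) and moved to about (9.5, 4.2).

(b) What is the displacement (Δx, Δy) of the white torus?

(-1.3, 2.5)

From the two frames, the white torus sits at roughly (11.6, 3.8) before and (10.3, 6.3) after.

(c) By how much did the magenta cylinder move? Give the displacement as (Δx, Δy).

(0.0, -2.2)

The magenta cylinder was at about (6.7, 3.0) and moved to about (6.7, 0.8).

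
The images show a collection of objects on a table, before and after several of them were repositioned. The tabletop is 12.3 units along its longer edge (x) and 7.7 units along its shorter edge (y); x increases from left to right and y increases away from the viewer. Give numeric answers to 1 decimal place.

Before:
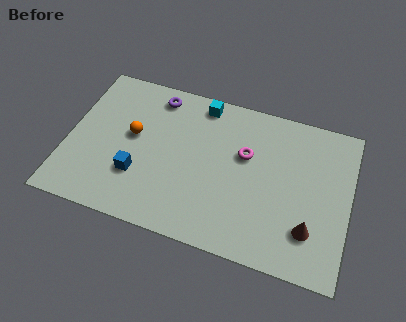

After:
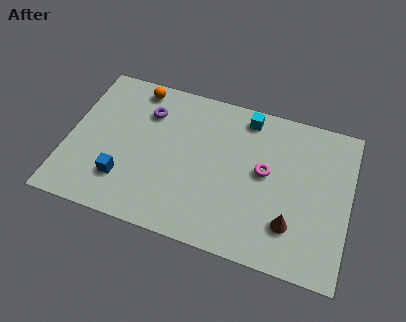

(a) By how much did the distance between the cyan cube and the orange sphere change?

+1.1

Before: roughly 3.8 units apart; after: 4.9. That's 1.1 units further apart.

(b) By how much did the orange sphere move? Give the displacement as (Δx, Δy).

(-0.1, 2.5)

The orange sphere was at about (2.8, 4.3) and moved to about (2.7, 6.8).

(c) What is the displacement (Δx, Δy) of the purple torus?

(-0.3, -0.9)

The purple torus was at about (3.6, 6.6) and moved to about (3.3, 5.7).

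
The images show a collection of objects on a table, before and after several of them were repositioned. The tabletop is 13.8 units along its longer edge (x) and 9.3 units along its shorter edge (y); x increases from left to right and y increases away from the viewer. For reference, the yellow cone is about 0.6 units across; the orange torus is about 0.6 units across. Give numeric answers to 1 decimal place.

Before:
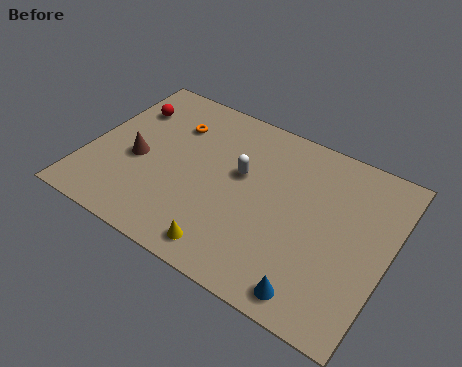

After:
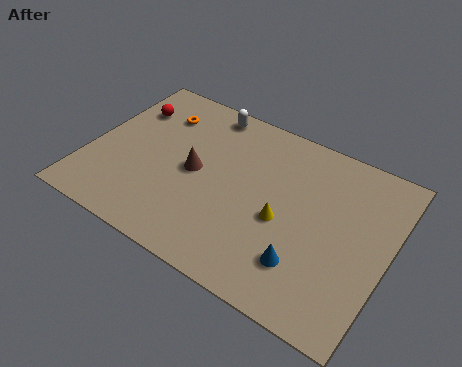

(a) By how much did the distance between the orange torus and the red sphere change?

-0.8

Before: roughly 2.2 units apart; after: 1.4. That's 0.8 units closer together.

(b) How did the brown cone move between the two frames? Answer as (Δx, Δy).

(2.6, 0.6)

The brown cone was at about (2.3, 4.0) and moved to about (4.9, 4.6).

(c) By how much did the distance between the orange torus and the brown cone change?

+0.3

They were about 3.0 units apart before and 3.3 after — 0.3 units further apart.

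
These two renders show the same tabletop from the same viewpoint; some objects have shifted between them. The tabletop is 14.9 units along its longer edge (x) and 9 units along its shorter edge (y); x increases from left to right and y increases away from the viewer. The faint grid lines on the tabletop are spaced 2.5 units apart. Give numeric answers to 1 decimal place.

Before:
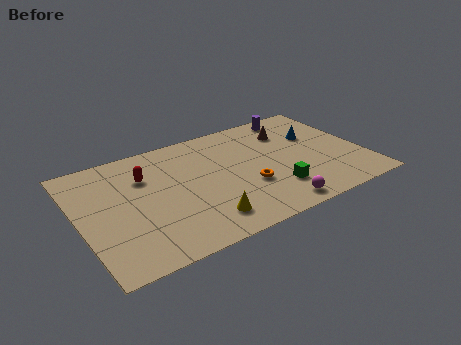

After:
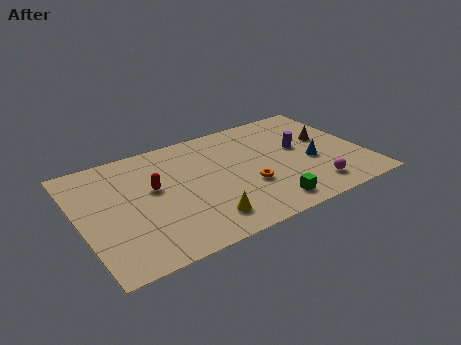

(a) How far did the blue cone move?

2.2

From (12.7, 5.8) to (12.1, 3.7), the blue cone covered √(0.6² + 2.1²) ≈ 2.2 units.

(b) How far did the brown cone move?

2.3

The brown cone moved from about (11.4, 6.7) to (13.2, 5.3), a distance of √(1.8² + 1.4²) ≈ 2.3.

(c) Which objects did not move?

the yellow cone and the orange torus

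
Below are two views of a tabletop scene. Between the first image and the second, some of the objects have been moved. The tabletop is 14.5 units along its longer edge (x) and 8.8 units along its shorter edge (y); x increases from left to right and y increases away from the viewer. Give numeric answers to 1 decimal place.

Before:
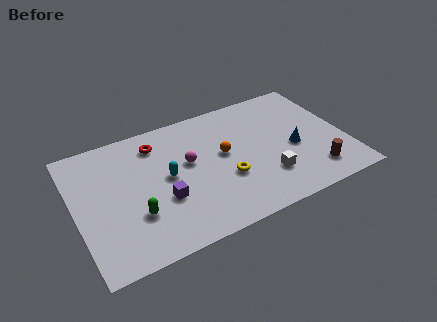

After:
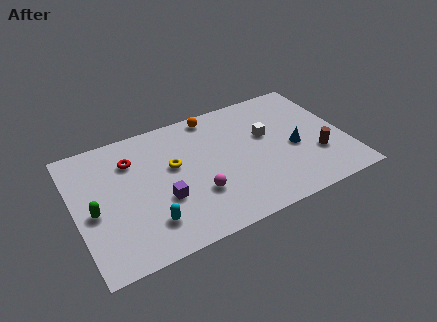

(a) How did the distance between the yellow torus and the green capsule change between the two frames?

-0.3

The distance was about 4.9 in the first image and 4.6 in the second, so they moved 0.3 units closer together.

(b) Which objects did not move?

the purple cube and the blue cone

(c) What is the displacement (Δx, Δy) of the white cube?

(0.4, 2.9)

The white cube started near (10.0, 2.4) and ended near (10.4, 5.3).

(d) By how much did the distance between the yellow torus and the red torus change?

-2.6

They were about 5.1 units apart before and 2.5 after — 2.6 units closer together.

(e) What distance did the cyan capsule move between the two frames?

2.9

The cyan capsule moved from about (4.9, 4.6) to (3.6, 2.0), a distance of √(1.3² + 2.6²) ≈ 2.9.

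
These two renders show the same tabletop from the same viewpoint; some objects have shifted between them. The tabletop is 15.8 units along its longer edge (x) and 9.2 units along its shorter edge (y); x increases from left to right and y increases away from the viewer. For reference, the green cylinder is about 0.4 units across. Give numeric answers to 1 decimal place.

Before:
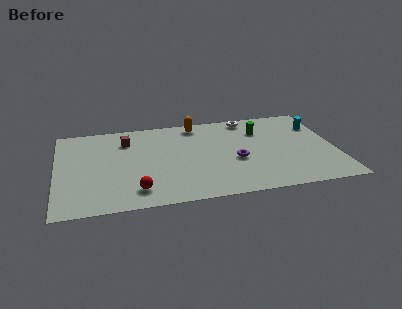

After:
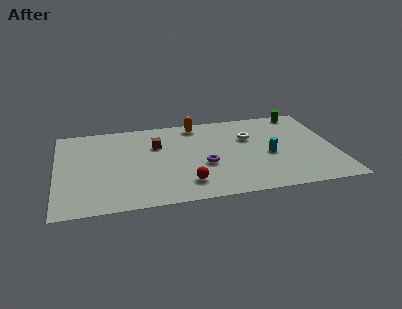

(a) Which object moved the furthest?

the cyan cylinder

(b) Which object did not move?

the orange capsule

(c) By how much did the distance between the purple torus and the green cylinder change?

+4.2

They were about 3.3 units apart before and 7.5 after — 4.2 units further apart.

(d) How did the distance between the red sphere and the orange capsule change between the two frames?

-1.1

Before: roughly 7.4 units apart; after: 6.3. That's 1.1 units closer together.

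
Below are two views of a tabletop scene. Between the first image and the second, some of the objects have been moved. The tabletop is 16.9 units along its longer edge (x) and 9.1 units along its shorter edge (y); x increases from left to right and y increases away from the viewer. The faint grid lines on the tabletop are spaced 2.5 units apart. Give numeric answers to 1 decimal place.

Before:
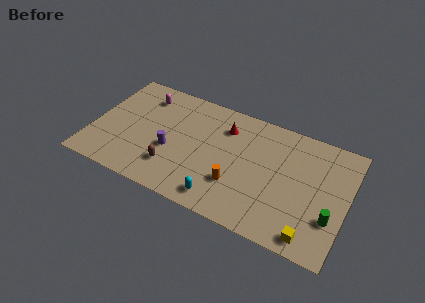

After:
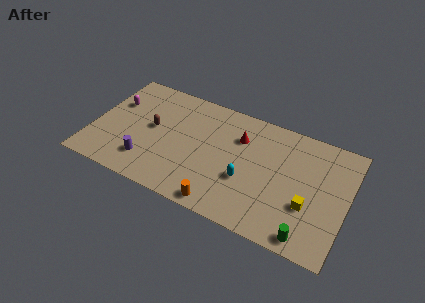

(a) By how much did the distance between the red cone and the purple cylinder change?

+2.5

Before: roughly 4.7 units apart; after: 7.2. That's 2.5 units further apart.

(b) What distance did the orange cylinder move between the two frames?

2.0

The orange cylinder was near (9.8, 2.8) before and (9.1, 0.9) after, so it travelled √(0.7² + 1.9²) ≈ 2.0 units.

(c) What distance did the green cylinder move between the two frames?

2.3

The green cylinder moved from about (16.0, 2.9) to (14.7, 1.0), a distance of √(1.3² + 1.9²) ≈ 2.3.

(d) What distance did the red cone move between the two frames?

1.1

From (8.6, 6.9) to (9.6, 6.5), the red cone covered √(1.0² + 0.4²) ≈ 1.1 units.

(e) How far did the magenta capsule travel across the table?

2.2

The magenta capsule was near (3.0, 7.3) before and (1.2, 6.0) after, so it travelled √(1.8² + 1.3²) ≈ 2.2 units.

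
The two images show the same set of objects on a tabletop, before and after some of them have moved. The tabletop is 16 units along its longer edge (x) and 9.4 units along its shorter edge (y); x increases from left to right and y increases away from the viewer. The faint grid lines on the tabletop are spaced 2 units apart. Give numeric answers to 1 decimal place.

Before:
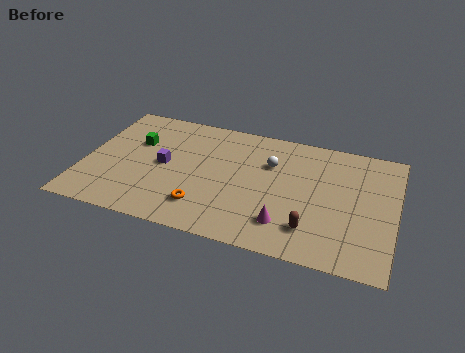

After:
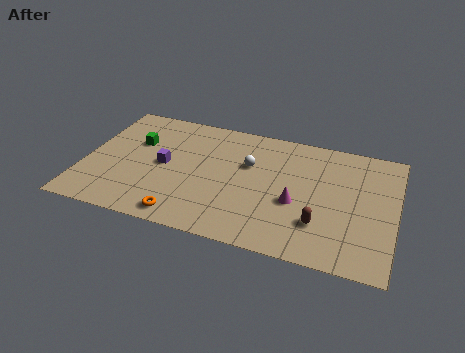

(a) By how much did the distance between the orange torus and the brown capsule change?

+1.5

They were about 5.5 units apart before and 7.0 after — 1.5 units further apart.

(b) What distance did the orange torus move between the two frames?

1.3

The orange torus was near (6.4, 2.1) before and (5.5, 1.1) after, so it travelled √(0.9² + 1.0²) ≈ 1.3 units.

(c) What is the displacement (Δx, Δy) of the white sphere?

(-1.1, -0.4)

The white sphere started near (9.5, 6.4) and ended near (8.4, 6.0).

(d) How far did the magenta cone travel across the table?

1.7

The magenta cone was near (10.6, 2.1) before and (11.0, 3.8) after, so it travelled √(0.4² + 1.7²) ≈ 1.7 units.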